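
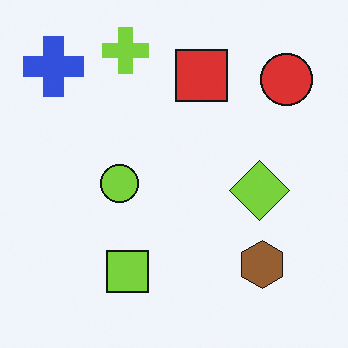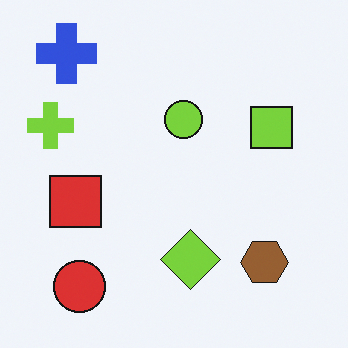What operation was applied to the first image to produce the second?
It was transposed (reflected across the top-left ↔ bottom-right diagonal).

Shapes have swapped their row and column positions — what was in the top-right is now in the bottom-left — a diagonal reflection.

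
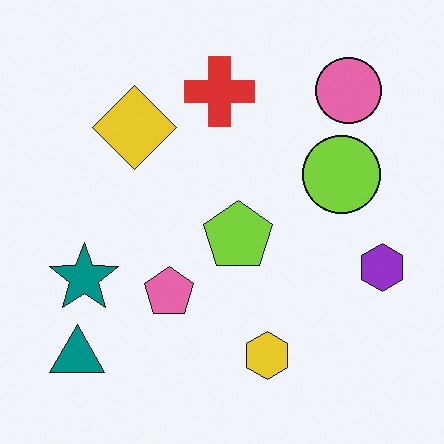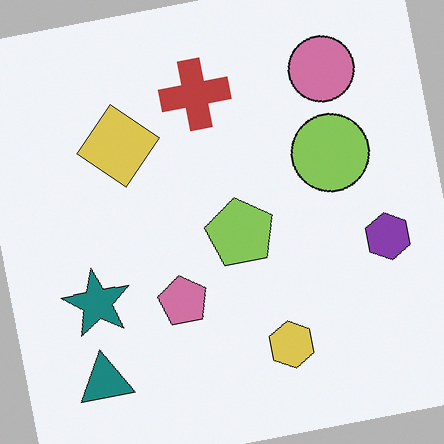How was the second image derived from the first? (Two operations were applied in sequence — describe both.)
The transformation is: rotated counter-clockwise by a small amount, then slightly desaturated.

Every shape is tilted by the same angle and the image corners show triangular fill wedges — a whole-image rotation by a non-right angle. All colors are more muted and greyish — a global saturation change.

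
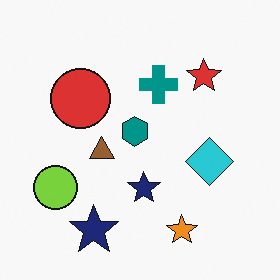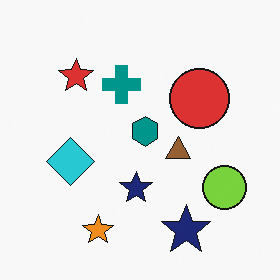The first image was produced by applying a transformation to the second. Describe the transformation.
This is the original image flipped horizontally (left ↔ right).

The lime circle is in the bottom-right of the second image and the bottom-left of the first — shapes on opposite sides of the vertical midline have swapped in a mirror flip.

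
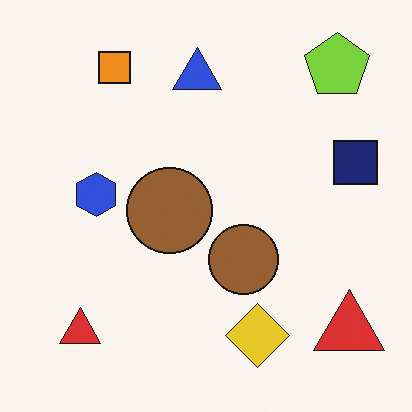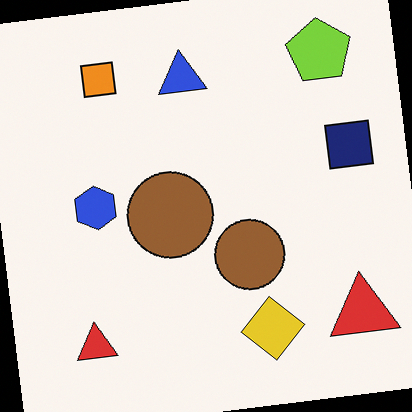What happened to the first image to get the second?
The image was rotated counter-clockwise by a small amount.

Every shape is tilted by the same angle and the image corners show triangular fill wedges — a whole-image rotation by a non-right angle.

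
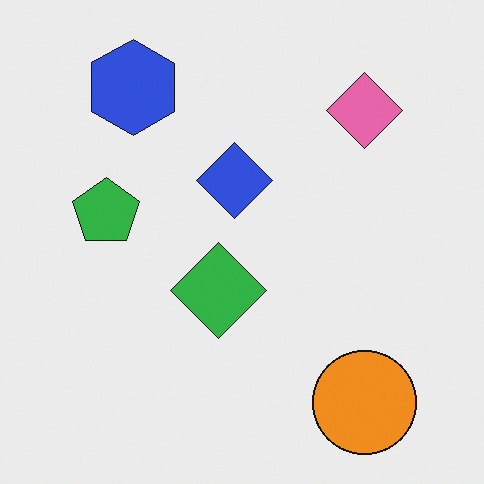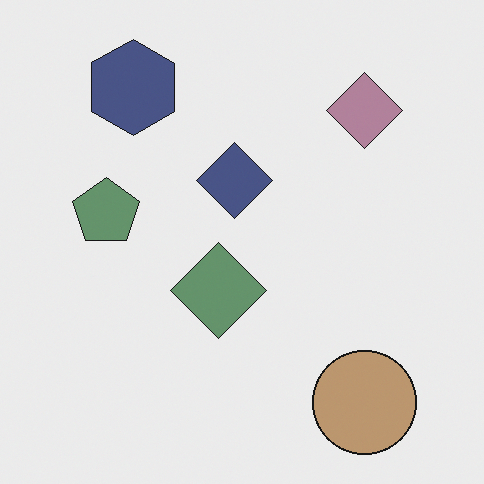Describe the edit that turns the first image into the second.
Heavily desaturated.

All colors are more muted and greyish — a global saturation change.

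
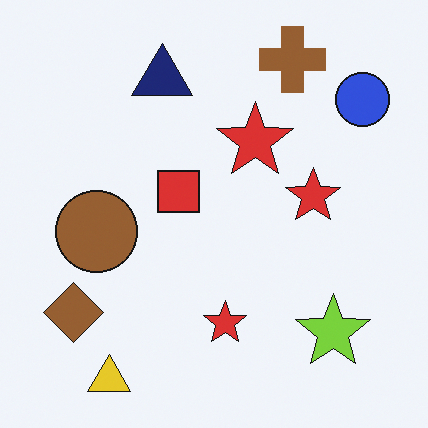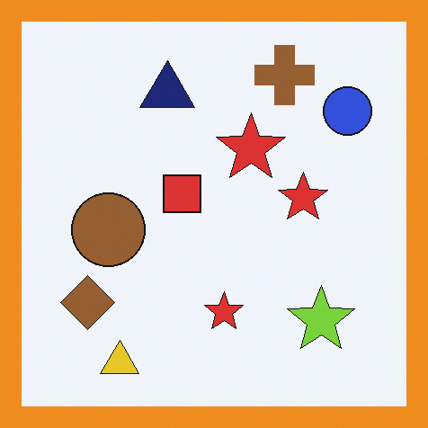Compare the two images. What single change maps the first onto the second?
The transformation is: framed with a orange border.

A solid orange frame runs around the edge of the second image, with the content slightly shrunk inside it.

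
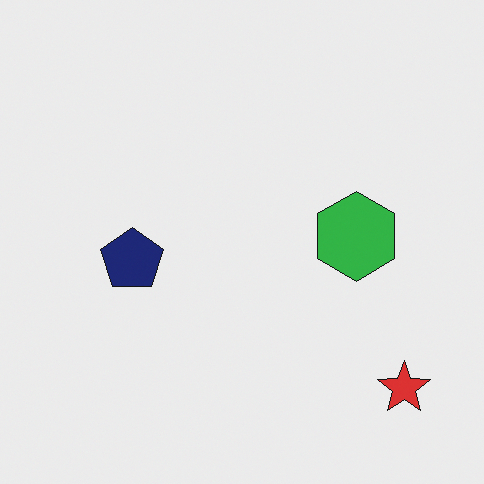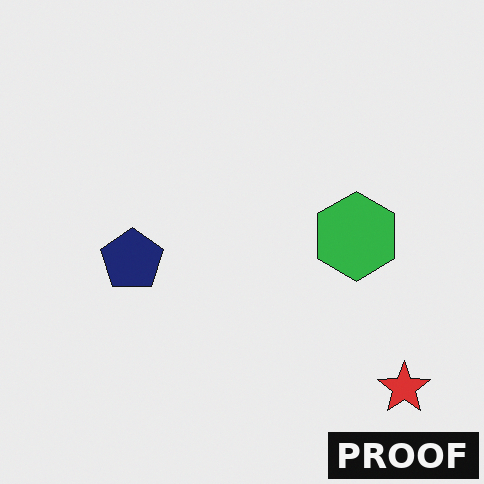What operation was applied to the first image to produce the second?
This is the original image watermarked with the text "PROOF" in the lower-right corner.

A dark label reading "PROOF" appears in the lower-right corner.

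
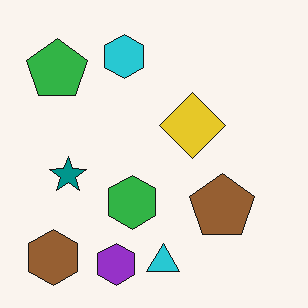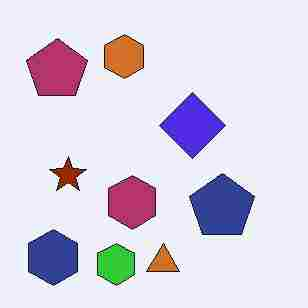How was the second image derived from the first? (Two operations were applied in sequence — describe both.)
It was hue-shifted by a large amount, then heavily JPEG-compressed with obvious blocking artifacts.

Every shape's color has rotated by the same amount around the hue wheel — a uniform hue shift. Blocky 8×8 compression artifacts appear around shape edges and the flat background shows ringing — characteristic JPEG degradation.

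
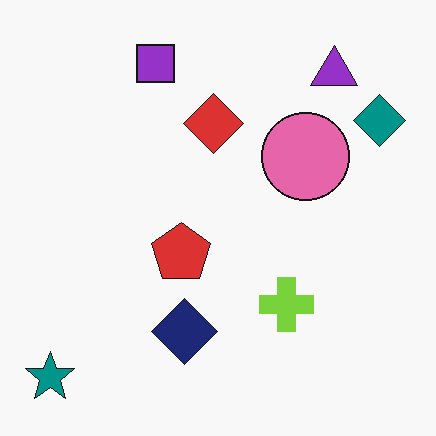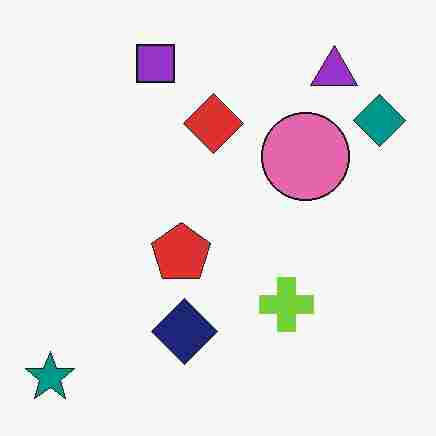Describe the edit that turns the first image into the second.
This is the original image heavily JPEG-compressed with obvious blocking artifacts.

Blocky 8×8 compression artifacts appear around shape edges and the flat background shows ringing — characteristic JPEG degradation.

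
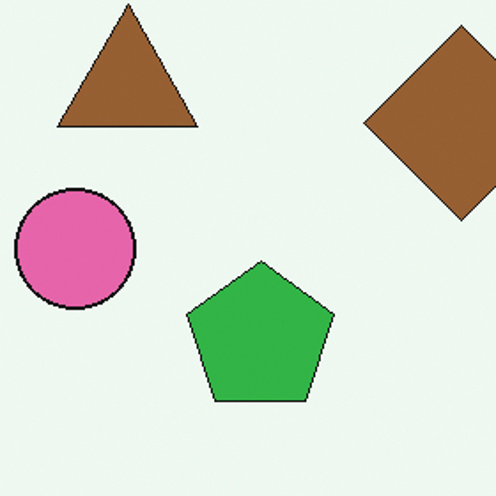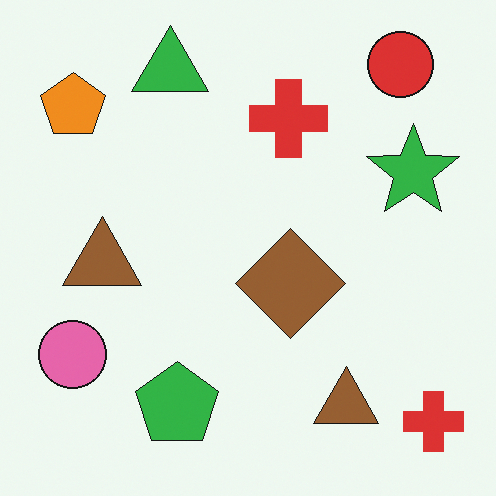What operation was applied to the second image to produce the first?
The transformation is: cropped to a noticeably smaller region and rescaled.

The visible shapes are larger and the field of view is narrower; shapes near the original edges may be partly or wholly outside the frame — a crop-and-rescale.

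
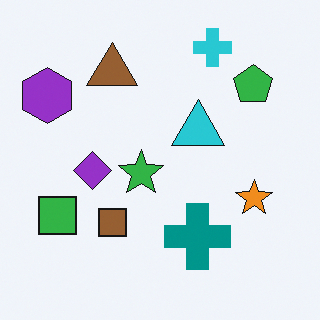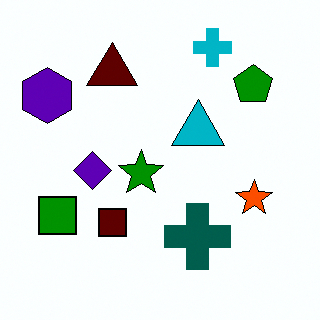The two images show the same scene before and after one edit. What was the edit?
The second image is the first given much higher contrast.

Tones are pushed away from mid-grey across the whole image — a global contrast change.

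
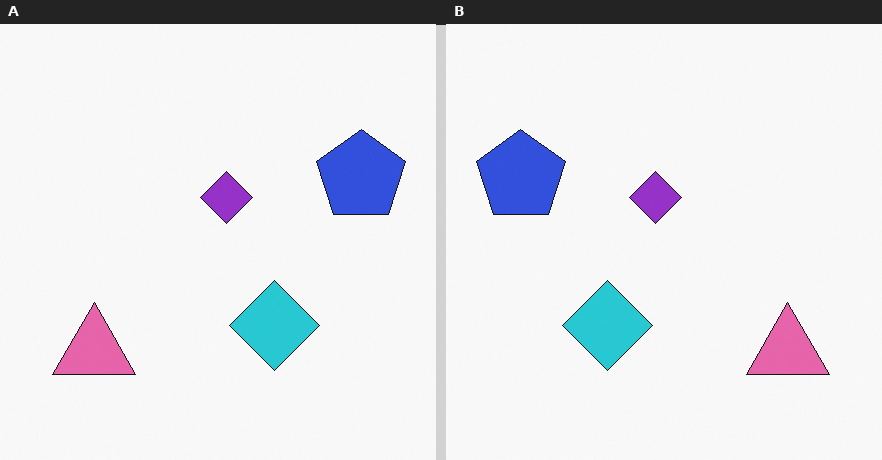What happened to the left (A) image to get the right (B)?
The transformation is: flipped horizontally (left ↔ right).

The blue pentagon is in the right of the left (A) image and the left of the right (B) — shapes on opposite sides of the vertical midline have swapped in a mirror flip.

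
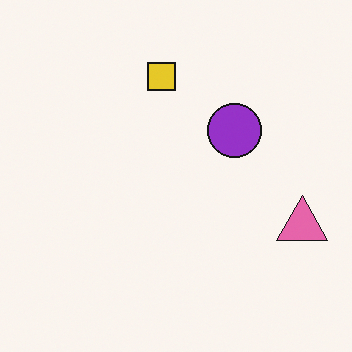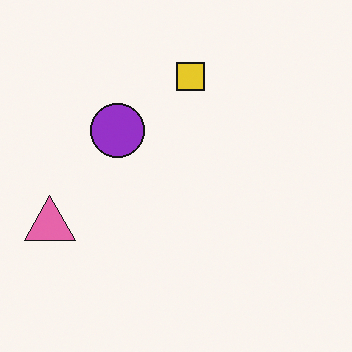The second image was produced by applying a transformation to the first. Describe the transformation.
The second image is the first flipped horizontally (left ↔ right).

The pink triangle is in the right of the first image and the left of the second — shapes on opposite sides of the vertical midline have swapped in a mirror flip.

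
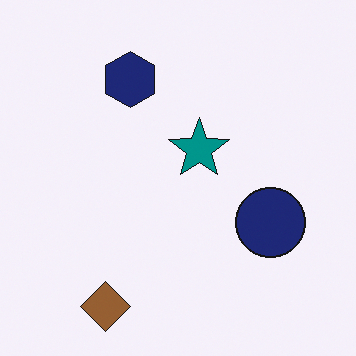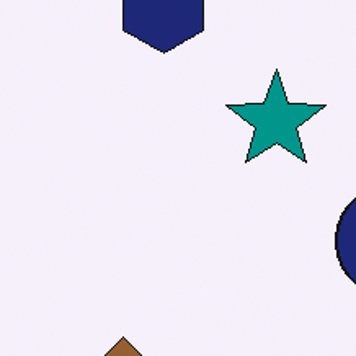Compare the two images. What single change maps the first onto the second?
The image was cropped to a noticeably smaller region and rescaled.

The visible shapes are larger and the field of view is narrower; shapes near the original edges may be partly or wholly outside the frame — a crop-and-rescale.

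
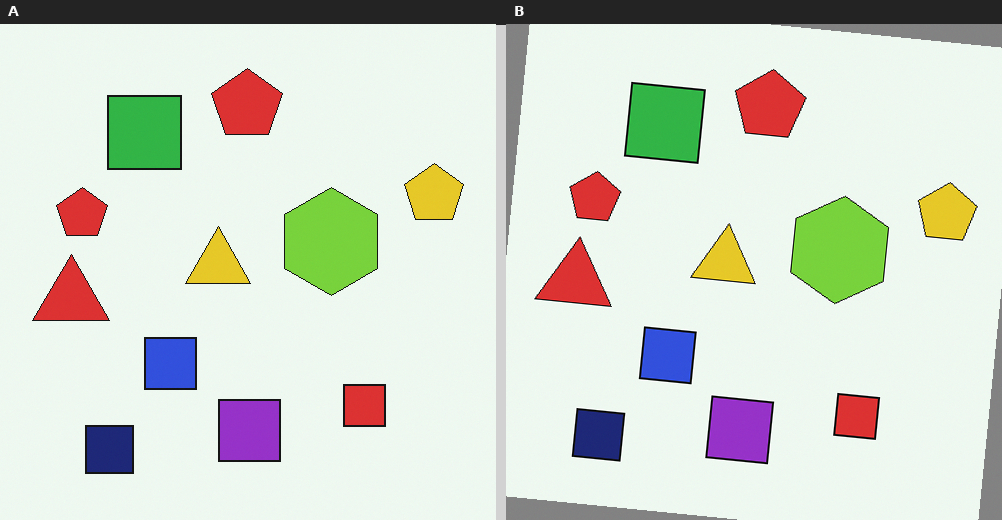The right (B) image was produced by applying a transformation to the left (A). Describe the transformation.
The right (B) image is the left (A) rotated clockwise by a slight angle.

Every shape is tilted by the same angle and the image corners show triangular fill wedges — a whole-image rotation by a non-right angle.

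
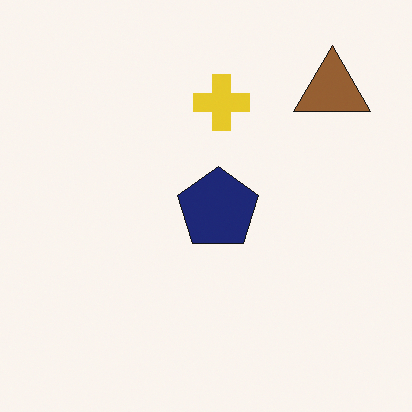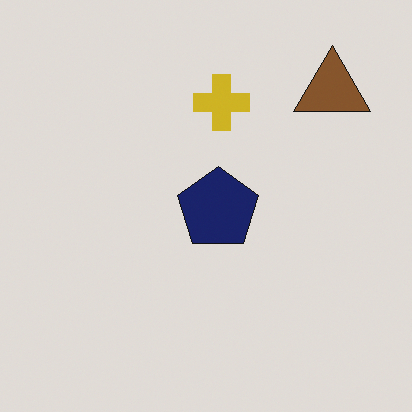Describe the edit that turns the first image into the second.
It was slightly darkened.

Every pixel — background and shapes alike — is uniformly darkened.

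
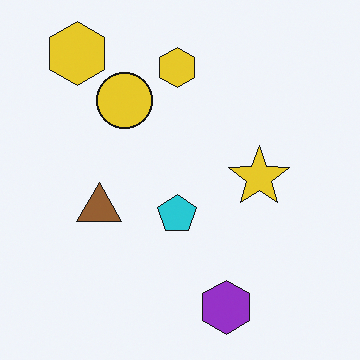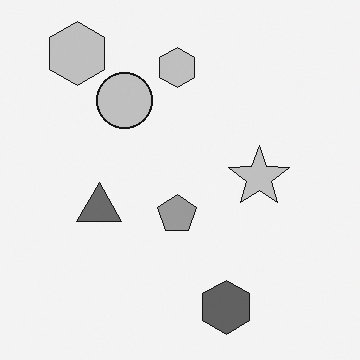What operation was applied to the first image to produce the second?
The image was converted to grayscale.

All color is removed — every shape is now a shade of grey.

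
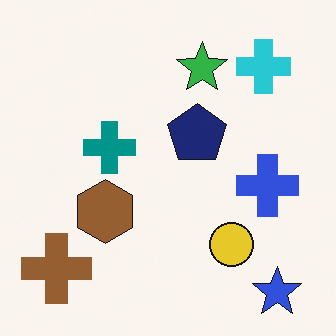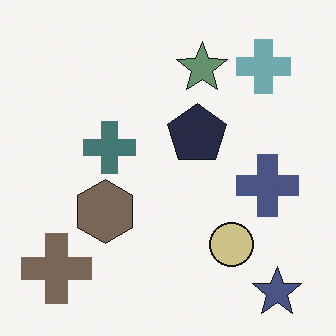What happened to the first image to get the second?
It was made much more muted (saturation change).

All colors are more muted and greyish — a global saturation change.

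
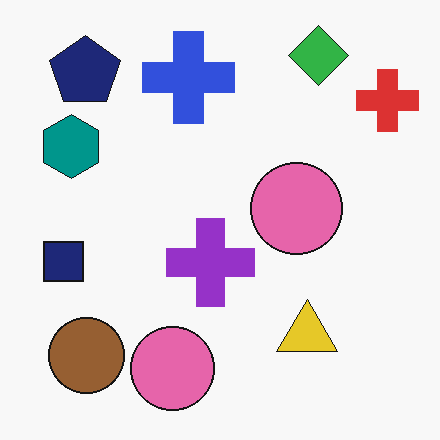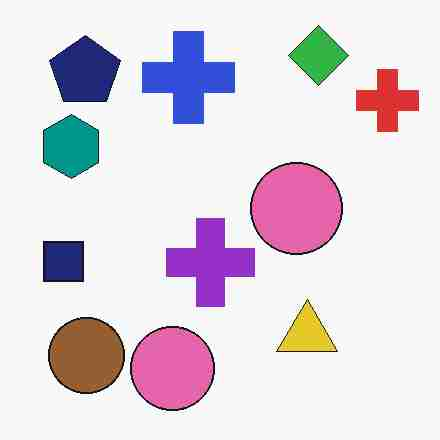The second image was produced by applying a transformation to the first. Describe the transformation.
Degraded with heavy JPEG compression.

Blocky 8×8 compression artifacts appear around shape edges and the flat background shows ringing — characteristic JPEG degradation.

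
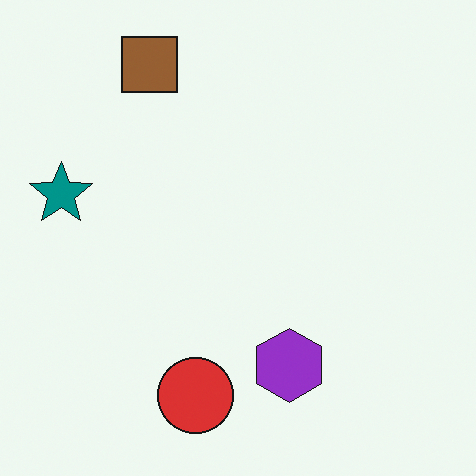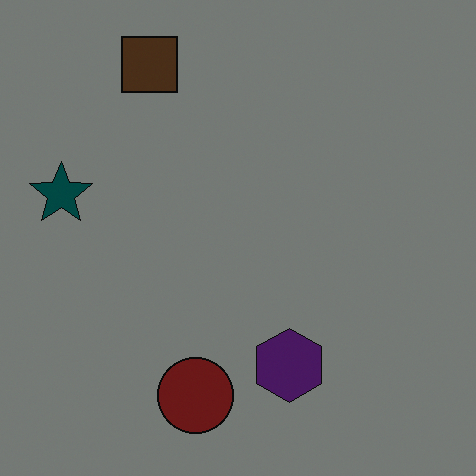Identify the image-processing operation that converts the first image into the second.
The transformation is: substantially darkened.

Every pixel — background and shapes alike — is uniformly darkened.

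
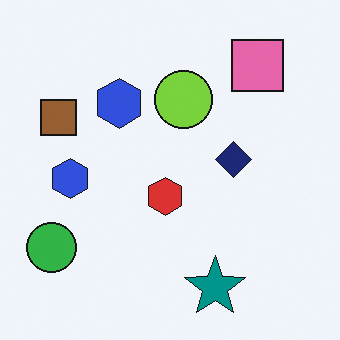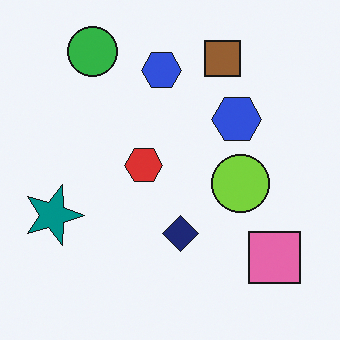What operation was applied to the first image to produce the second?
The image was rotated 90° clockwise.

The green circle sits in the bottom-left of the first image and the top-left of the second — consistent with a whole-image 90° clockwise rotation.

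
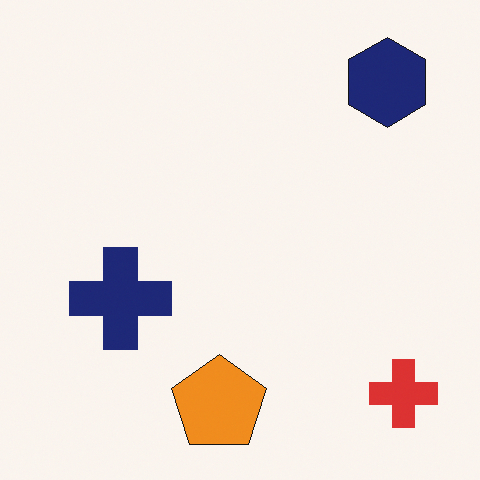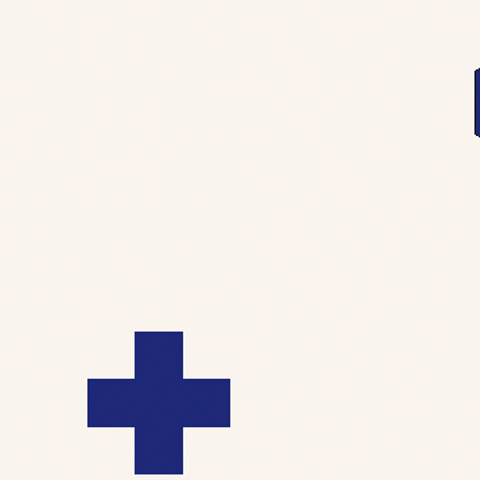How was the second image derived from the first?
It was cropped to a modestly smaller region and rescaled.

The visible shapes are larger and the field of view is narrower; shapes near the original edges may be partly or wholly outside the frame — a crop-and-rescale.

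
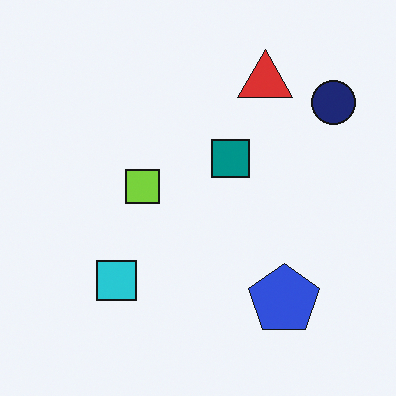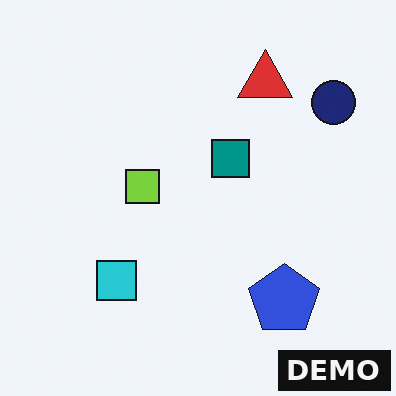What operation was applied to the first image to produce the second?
The transformation is: watermarked with the text "DEMO" in the lower-right corner.

A dark label reading "DEMO" appears in the lower-right corner.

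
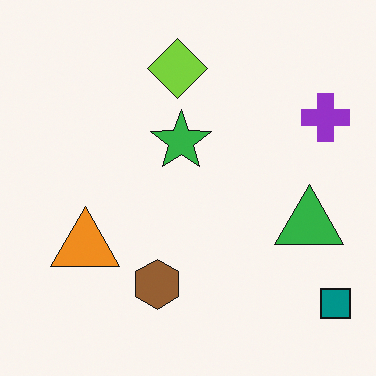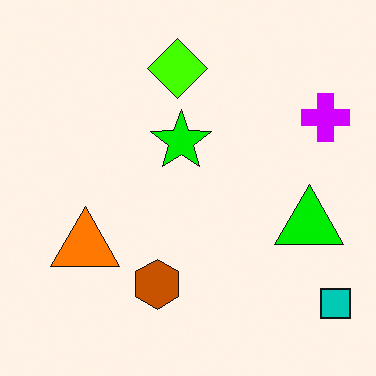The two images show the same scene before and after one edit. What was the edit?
The transformation is: made much more vivid (saturation change).

All colors are more vivid — a global saturation change.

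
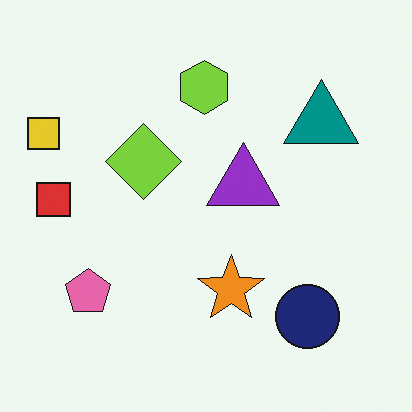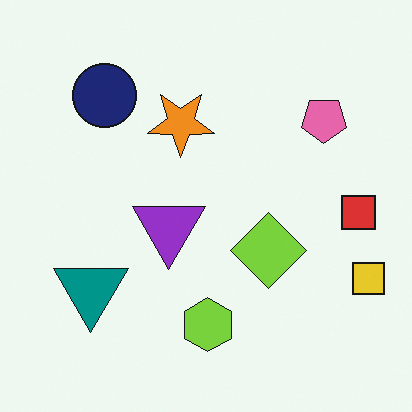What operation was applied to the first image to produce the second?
The second image is the first rotated 180°.

The yellow square sits in the top-left of the first image and the bottom-right of the second — consistent with a whole-image 180° rotation.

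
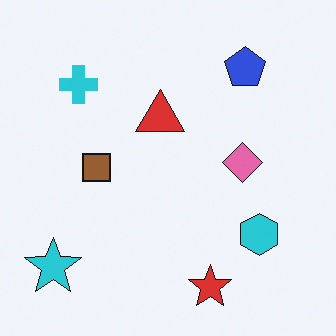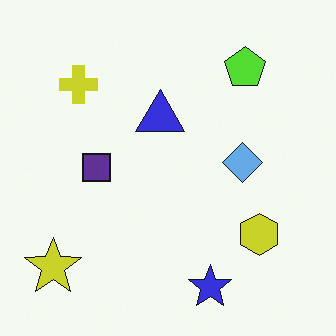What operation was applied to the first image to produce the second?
This is the original image hue-shifted through roughly half the color wheel.

Every shape's color has rotated by the same amount around the hue wheel — a uniform hue shift.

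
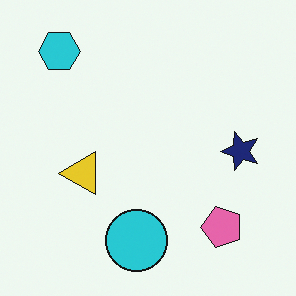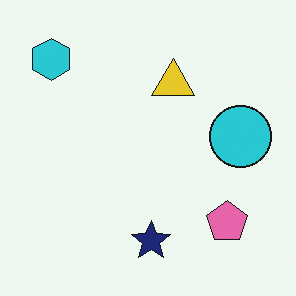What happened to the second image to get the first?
It was transposed (reflected across the top-left ↔ bottom-right diagonal).

Shapes have swapped their row and column positions — what was in the top-right is now in the bottom-left — a diagonal reflection.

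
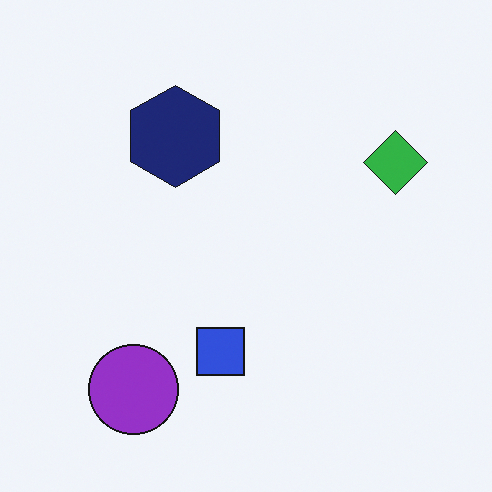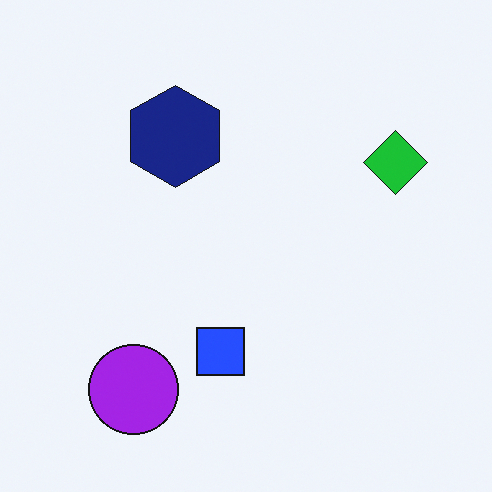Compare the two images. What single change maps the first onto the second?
The image was slightly oversaturated.

All colors are more vivid — a global saturation change.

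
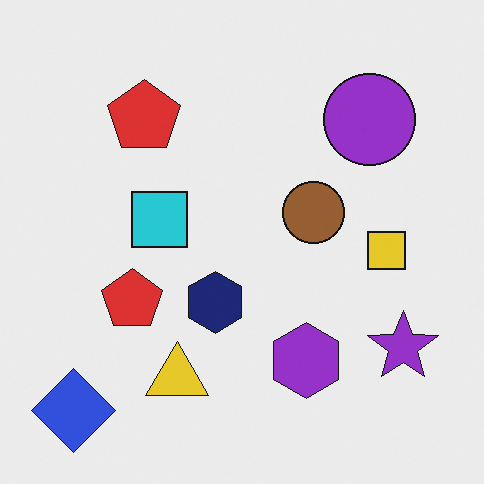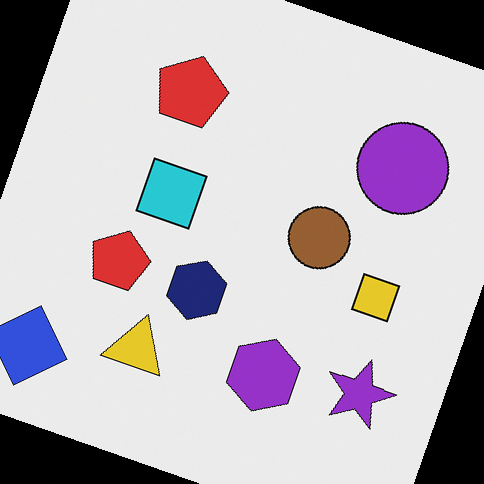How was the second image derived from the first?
The image was rotated clockwise by a clearly visible amount.

Every shape is tilted by the same angle and the image corners show triangular fill wedges — a whole-image rotation by a non-right angle.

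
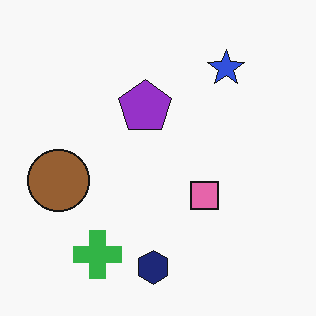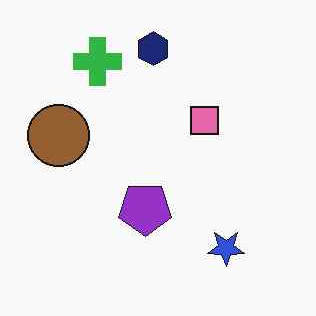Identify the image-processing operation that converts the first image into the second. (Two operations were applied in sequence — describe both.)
This is the original image JPEG-compressed with visible artifacts, then flipped vertically (top ↔ bottom).

Blocky 8×8 compression artifacts appear around shape edges and the flat background shows ringing — characteristic JPEG degradation. The navy hexagon is in the bottom of the first image and the top of the second — shapes on opposite sides of the horizontal midline have swapped in a mirror flip.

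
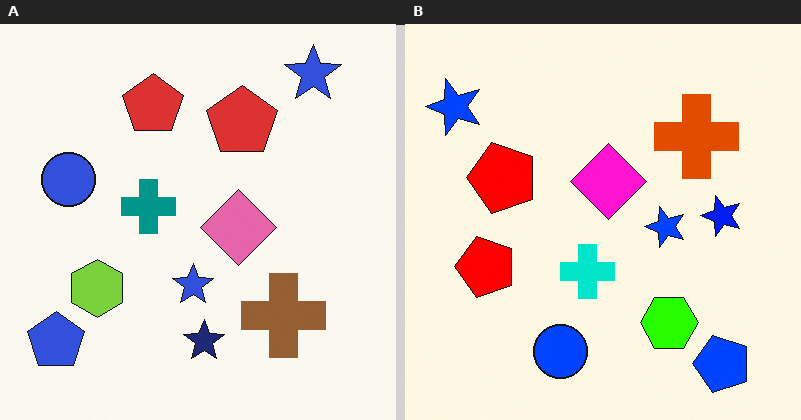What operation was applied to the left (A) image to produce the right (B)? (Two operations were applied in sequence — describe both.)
The transformation is: rotated 90° counter-clockwise, then heavily oversaturated.

The blue pentagon sits in the bottom-left of the left (A) image and the bottom-right of the right (B) — consistent with a whole-image 90° counter-clockwise rotation. All colors are more vivid — a global saturation change.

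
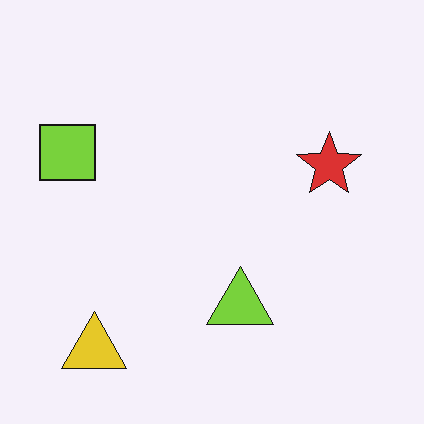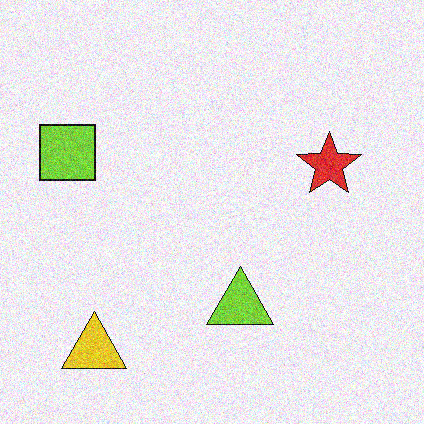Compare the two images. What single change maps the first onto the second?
The image was degraded with visible gaussian noise.

Random speckle covers the whole image, including the flat background.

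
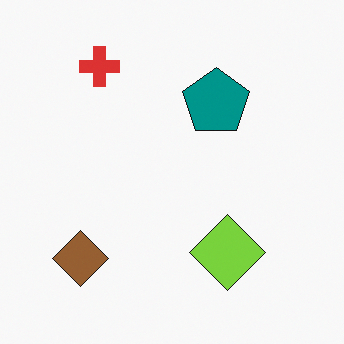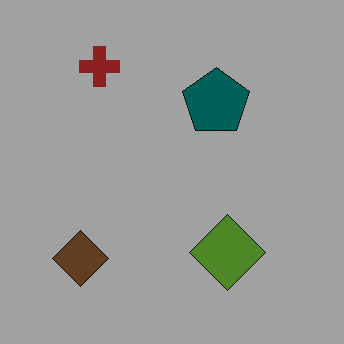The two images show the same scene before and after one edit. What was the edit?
The image was substantially darkened.

Every pixel — background and shapes alike — is uniformly darkened.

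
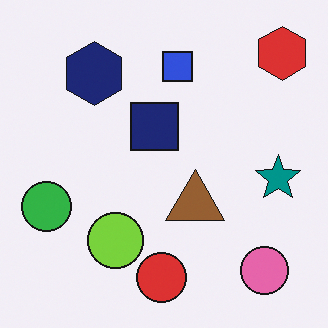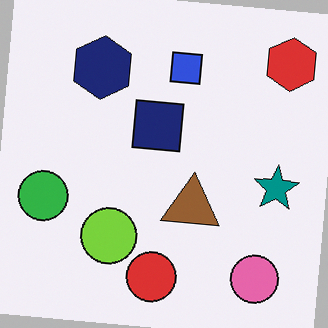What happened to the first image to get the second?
The second image is the first rotated clockwise by a small amount.

Every shape is tilted by the same angle and the image corners show triangular fill wedges — a whole-image rotation by a non-right angle.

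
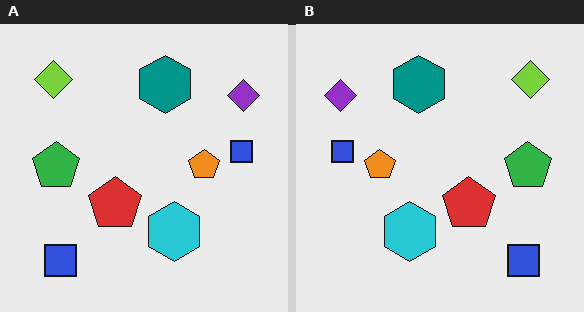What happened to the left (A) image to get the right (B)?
The transformation is: flipped horizontally (left ↔ right).

The purple diamond is in the top-right of the left (A) image and the top-left of the right (B) — shapes on opposite sides of the vertical midline have swapped in a mirror flip.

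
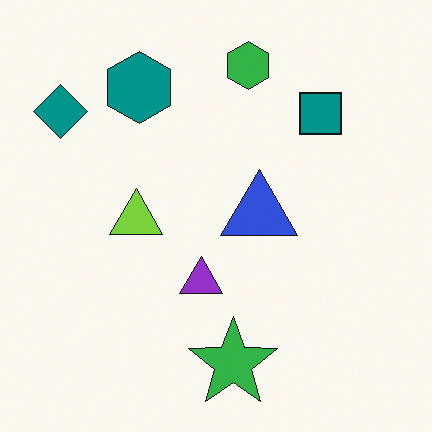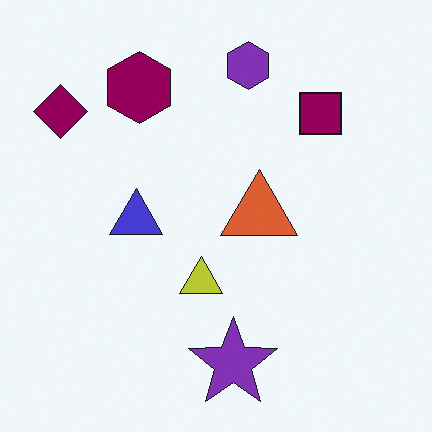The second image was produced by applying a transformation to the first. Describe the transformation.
It was hue-shifted through roughly a third of the color wheel.

Every shape's color has rotated by the same amount around the hue wheel — a uniform hue shift.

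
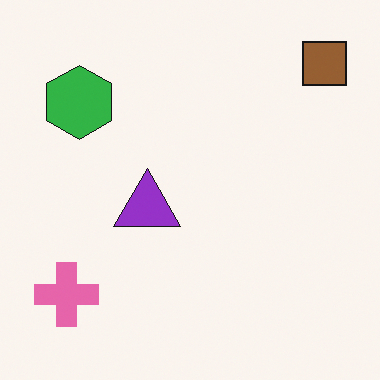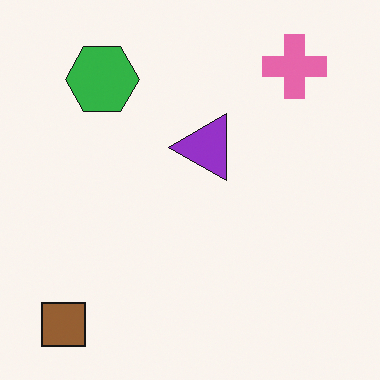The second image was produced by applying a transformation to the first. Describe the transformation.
Transposed (reflected across the top-left ↔ bottom-right diagonal).

Shapes have swapped their row and column positions — what was in the top-right is now in the bottom-left — a diagonal reflection.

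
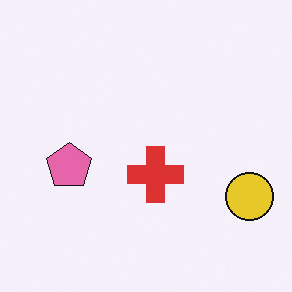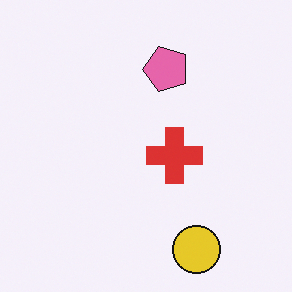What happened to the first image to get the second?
This is the original image transposed (reflected across the top-left ↔ bottom-right diagonal).

Shapes have swapped their row and column positions — what was in the top-right is now in the bottom-left — a diagonal reflection.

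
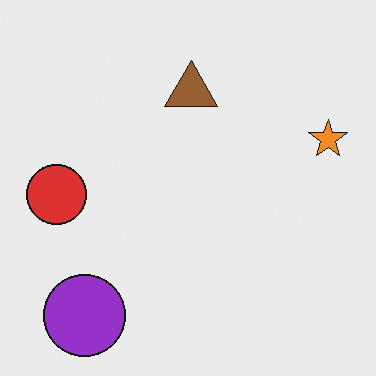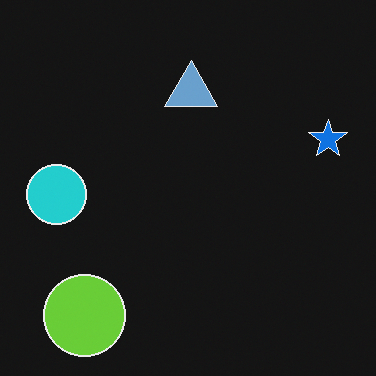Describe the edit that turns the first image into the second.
The transformation is: color-inverted (negative).

The light background has become dark and every shape's color is its complement — a photographic negative.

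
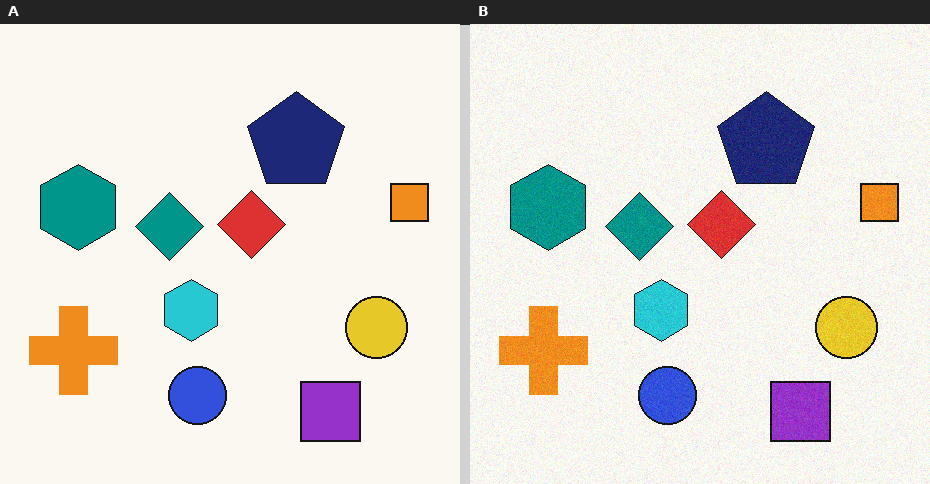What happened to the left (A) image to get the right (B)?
The transformation is: degraded with light additive noise.

Random speckle covers the whole image, including the flat background.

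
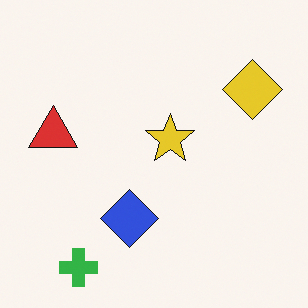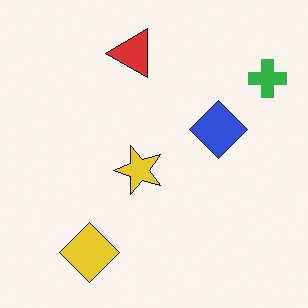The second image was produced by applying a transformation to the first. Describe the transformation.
The second image is the first transposed (reflected across the top-left ↔ bottom-right diagonal).

Shapes have swapped their row and column positions — what was in the top-right is now in the bottom-left — a diagonal reflection.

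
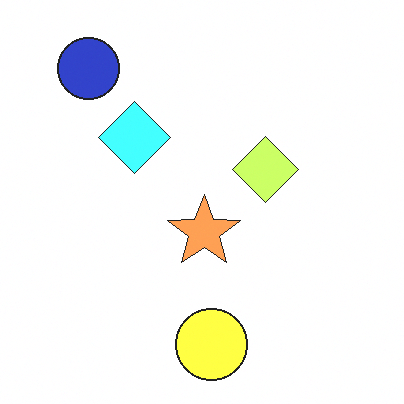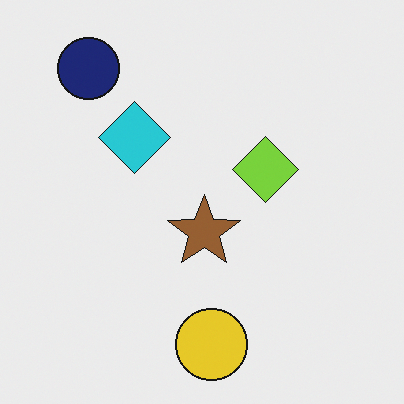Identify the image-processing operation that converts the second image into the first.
The first image is the second brightened a lot.

Every pixel — background and shapes alike — is uniformly brightened.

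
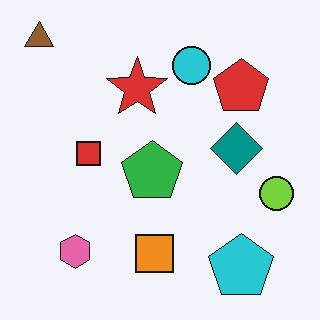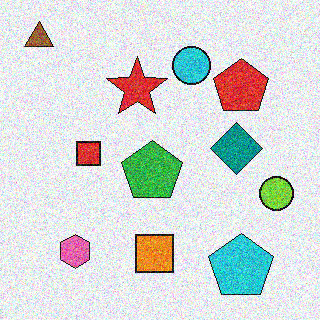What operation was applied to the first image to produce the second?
This is the original image degraded with heavy additive noise.

Random speckle covers the whole image, including the flat background.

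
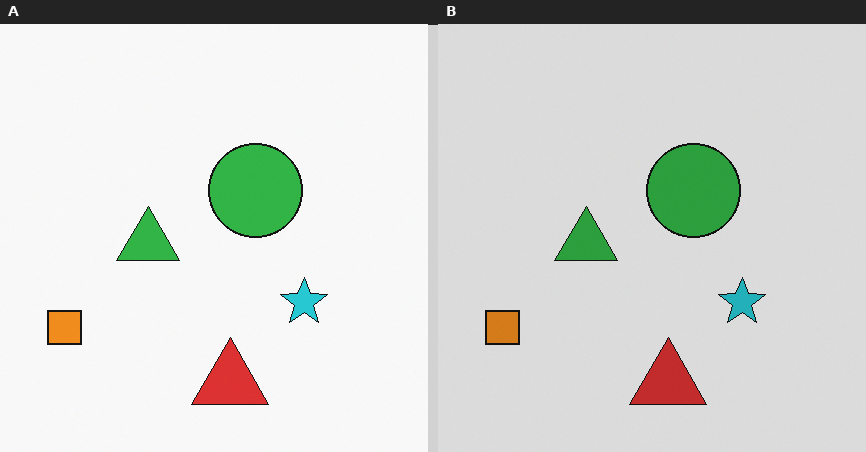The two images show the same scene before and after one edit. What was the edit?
Darkened a little.

Every pixel — background and shapes alike — is uniformly darkened.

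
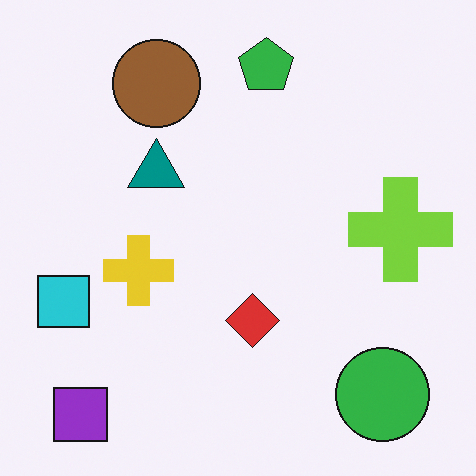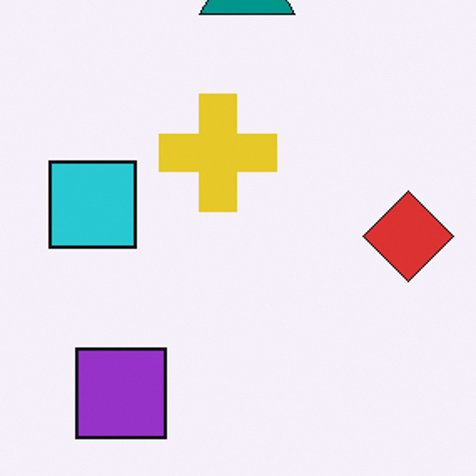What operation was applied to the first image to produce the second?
This is the original image cropped tightly and scaled back up.

The visible shapes are larger and the field of view is narrower; shapes near the original edges may be partly or wholly outside the frame — a crop-and-rescale.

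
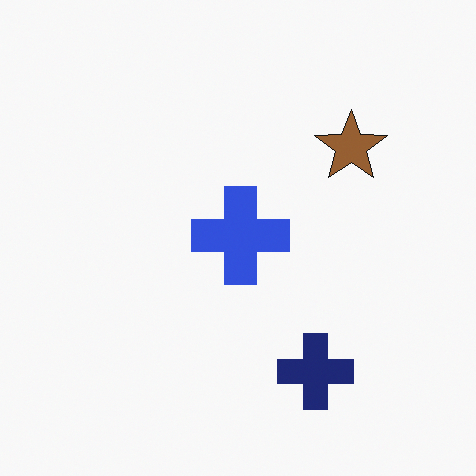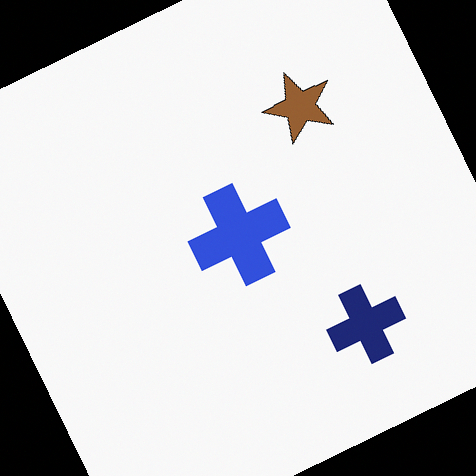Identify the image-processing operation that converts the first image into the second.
It was rotated counter-clockwise by a clearly visible amount.

Every shape is tilted by the same angle and the image corners show triangular fill wedges — a whole-image rotation by a non-right angle.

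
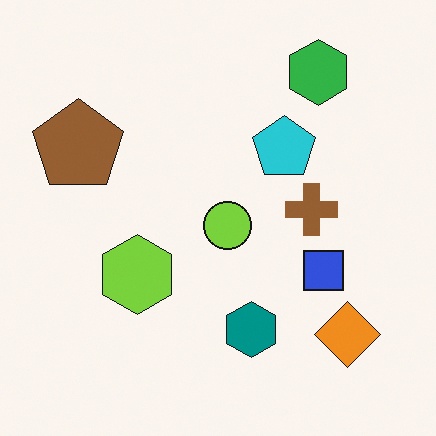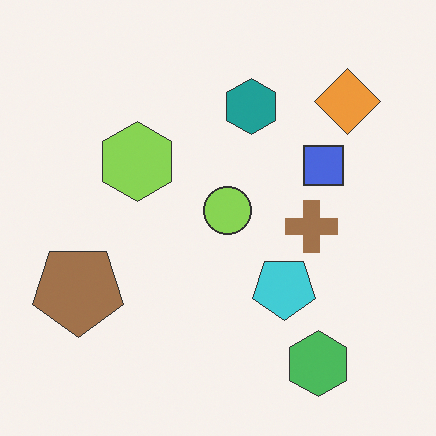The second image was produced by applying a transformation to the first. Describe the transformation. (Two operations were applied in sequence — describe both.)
Given slightly reduced contrast, then flipped vertically (top ↔ bottom).

Tones are pushed toward mid-grey across the whole image — a global contrast change. The green hexagon is in the top-right of the first image and the bottom-right of the second — shapes on opposite sides of the horizontal midline have swapped in a mirror flip.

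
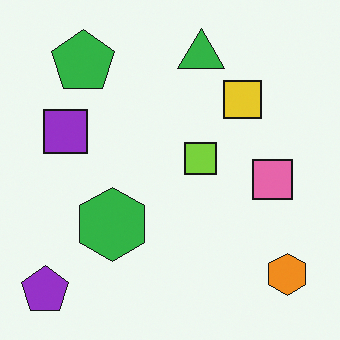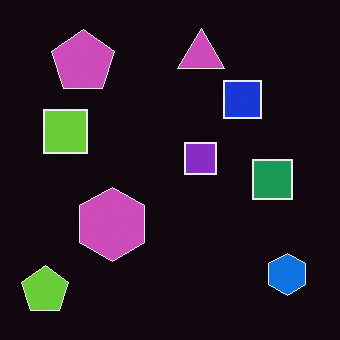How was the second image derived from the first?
The transformation is: color-inverted (negative).

The light background has become dark and every shape's color is its complement — a photographic negative.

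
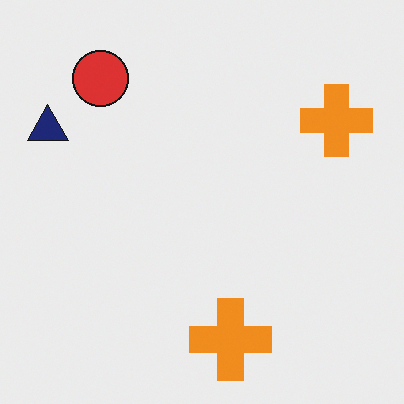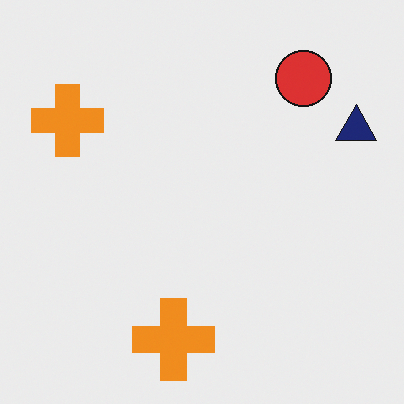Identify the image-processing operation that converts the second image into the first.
This is the original image flipped horizontally (left ↔ right).

The navy triangle is in the top-right of the second image and the top-left of the first — shapes on opposite sides of the vertical midline have swapped in a mirror flip.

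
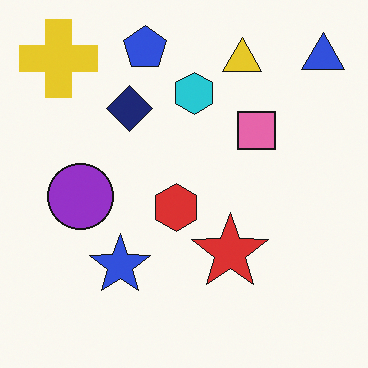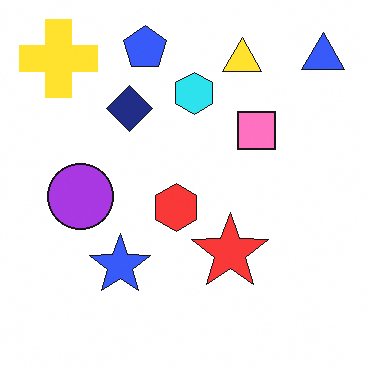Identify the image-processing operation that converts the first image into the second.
The image was brightened a little.

Every pixel — background and shapes alike — is uniformly brightened.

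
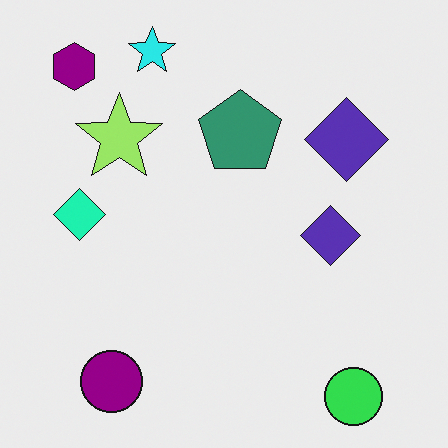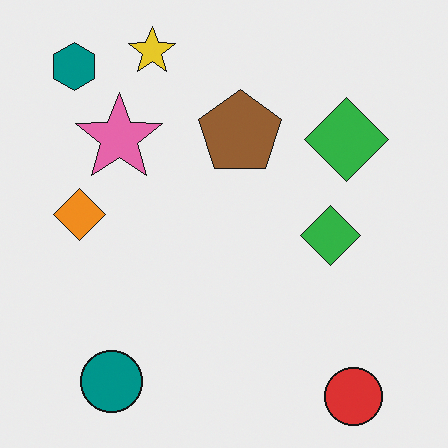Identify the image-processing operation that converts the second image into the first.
It was hue-shifted noticeably.

Every shape's color has rotated by the same amount around the hue wheel — a uniform hue shift.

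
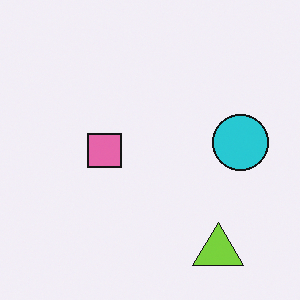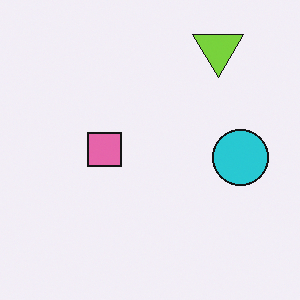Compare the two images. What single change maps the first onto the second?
Flipped vertically (top ↔ bottom).

The lime triangle is in the bottom-right of the first image and the top-right of the second — shapes on opposite sides of the horizontal midline have swapped in a mirror flip.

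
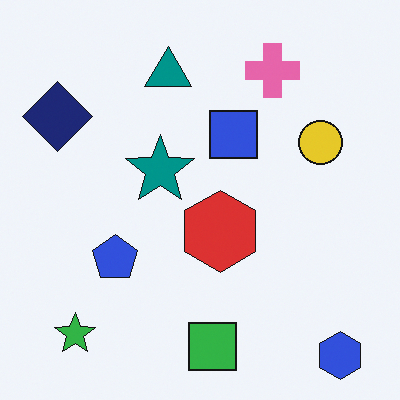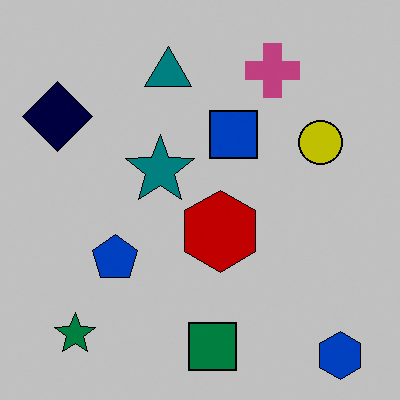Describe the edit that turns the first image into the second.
The transformation is: aggressively posterized.

Each flat color has snapped to a coarser quantized level — most visibly, the near-white background has dropped to a flat grey.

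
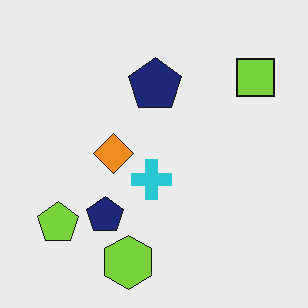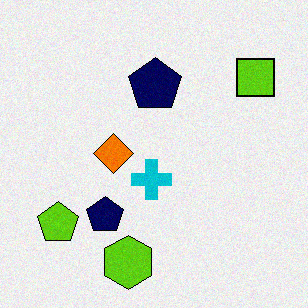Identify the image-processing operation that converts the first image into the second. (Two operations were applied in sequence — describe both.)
The image was given slightly increased contrast, then degraded with subtle gaussian noise.

Tones are pushed away from mid-grey across the whole image — a global contrast change. Random speckle covers the whole image, including the flat background.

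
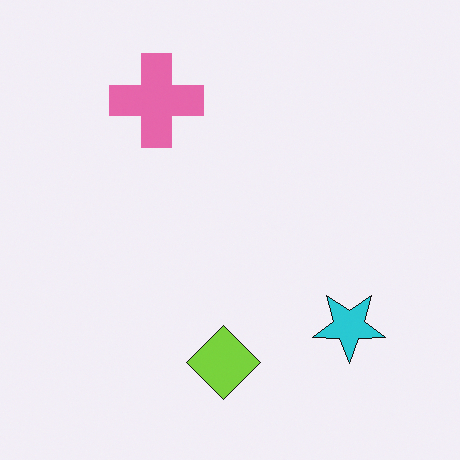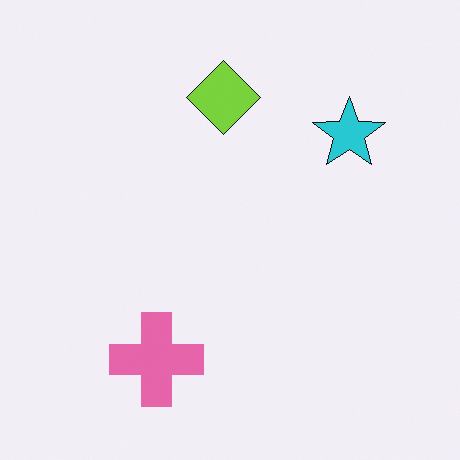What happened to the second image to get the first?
It was flipped vertically (top ↔ bottom).

The lime diamond is in the top of the second image and the bottom of the first — shapes on opposite sides of the horizontal midline have swapped in a mirror flip.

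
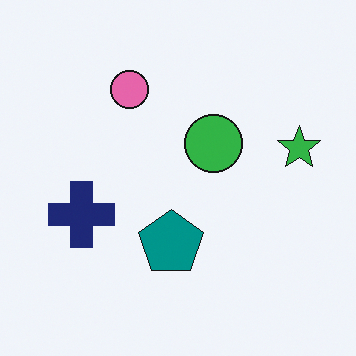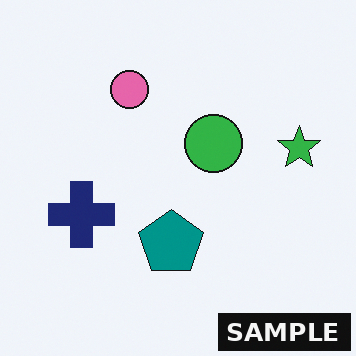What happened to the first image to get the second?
This is the original image watermarked with the text "SAMPLE" in the lower-right corner.

A dark label reading "SAMPLE" appears in the lower-right corner.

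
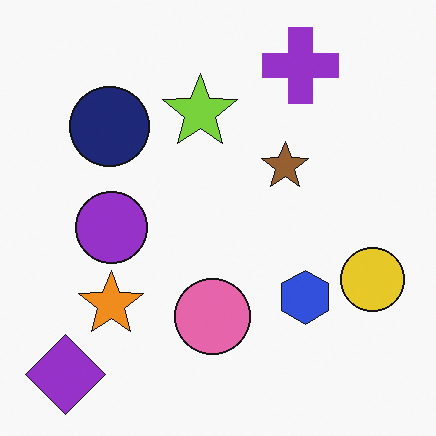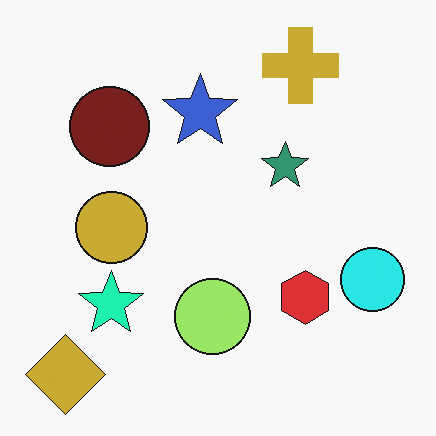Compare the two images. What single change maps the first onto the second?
It was hue-shifted noticeably.

Every shape's color has rotated by the same amount around the hue wheel — a uniform hue shift.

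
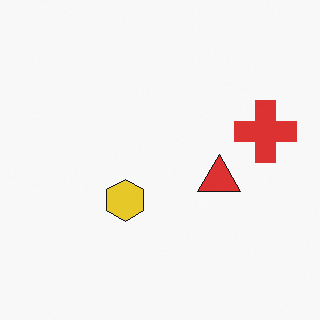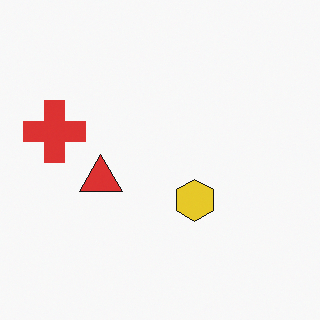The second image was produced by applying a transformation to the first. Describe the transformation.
This is the original image flipped horizontally (left ↔ right).

The red cross is in the right of the first image and the left of the second — shapes on opposite sides of the vertical midline have swapped in a mirror flip.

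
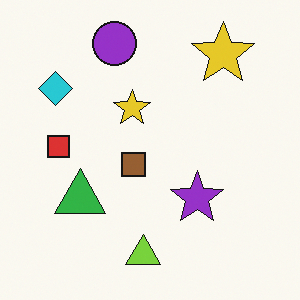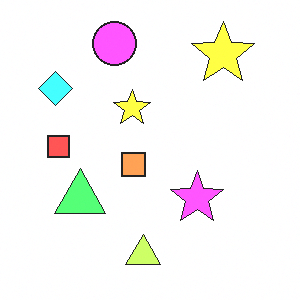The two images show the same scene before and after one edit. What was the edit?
The second image is the first substantially brightened.

Every pixel — background and shapes alike — is uniformly brightened.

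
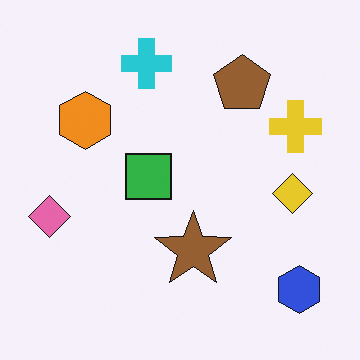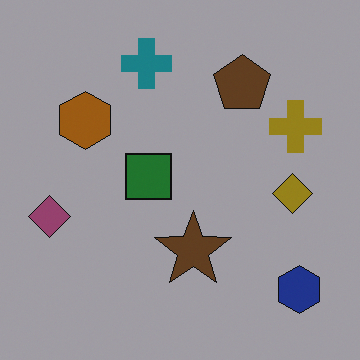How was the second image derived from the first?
This is the original image darkened a lot.

Every pixel — background and shapes alike — is uniformly darkened.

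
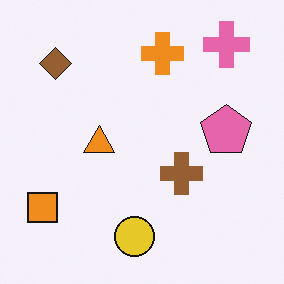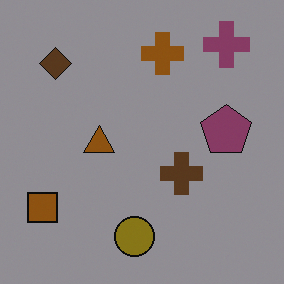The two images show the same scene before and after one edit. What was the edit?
The second image is the first substantially darkened.

Every pixel — background and shapes alike — is uniformly darkened.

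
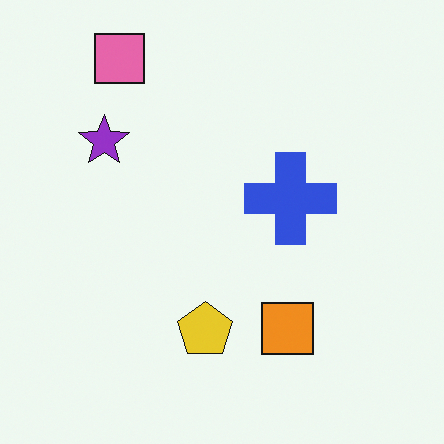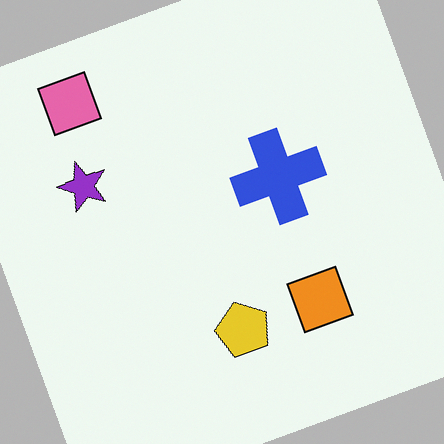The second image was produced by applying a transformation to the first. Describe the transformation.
The second image is the first rotated counter-clockwise by a clearly visible amount.

Every shape is tilted by the same angle and the image corners show triangular fill wedges — a whole-image rotation by a non-right angle.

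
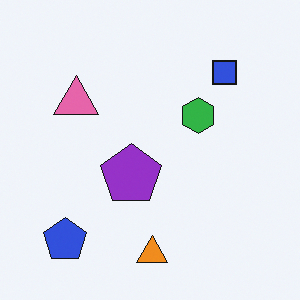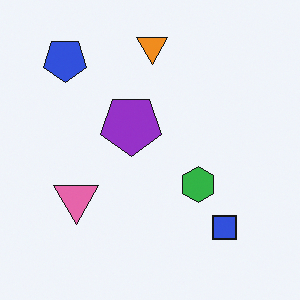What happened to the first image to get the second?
This is the original image flipped vertically (top ↔ bottom).

The orange triangle is in the bottom of the first image and the top of the second — shapes on opposite sides of the horizontal midline have swapped in a mirror flip.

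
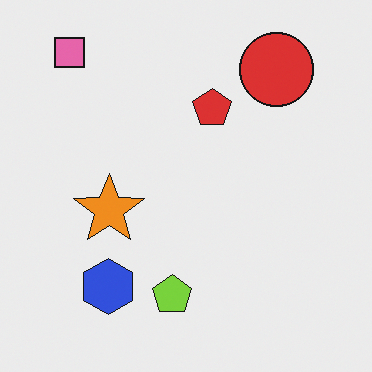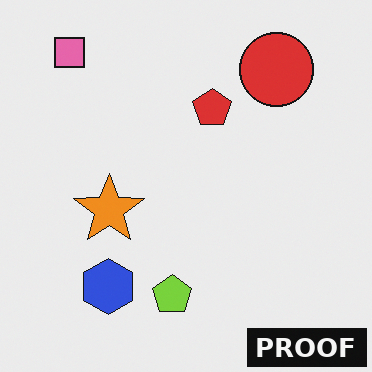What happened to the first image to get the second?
The image was watermarked with the text "PROOF" in the lower-right corner.

A dark label reading "PROOF" appears in the lower-right corner.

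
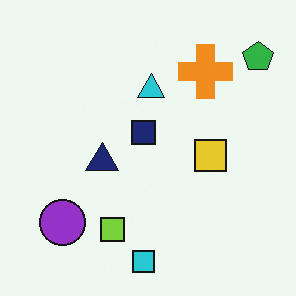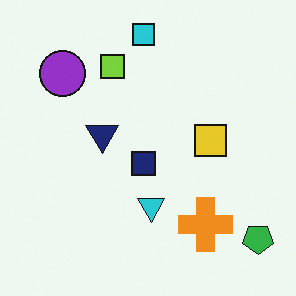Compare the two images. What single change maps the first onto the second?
The image was flipped vertically (top ↔ bottom).

The cyan square is in the bottom of the first image and the top of the second — shapes on opposite sides of the horizontal midline have swapped in a mirror flip.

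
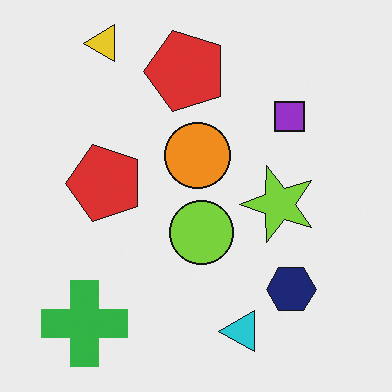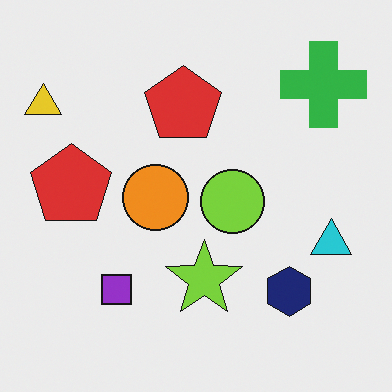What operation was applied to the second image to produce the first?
This is the original image transposed (reflected across the top-left ↔ bottom-right diagonal).

Shapes have swapped their row and column positions — what was in the top-right is now in the bottom-left — a diagonal reflection.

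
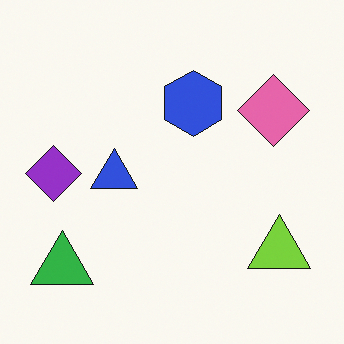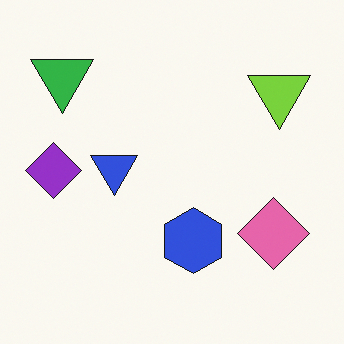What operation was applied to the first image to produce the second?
The transformation is: flipped vertically (top ↔ bottom).

The green triangle is in the bottom-left of the first image and the top-left of the second — shapes on opposite sides of the horizontal midline have swapped in a mirror flip.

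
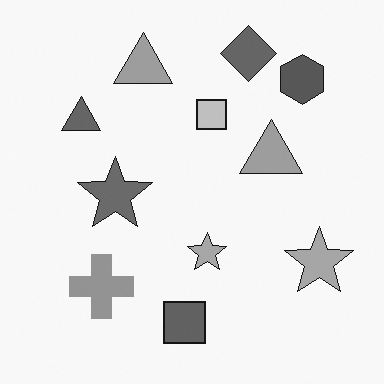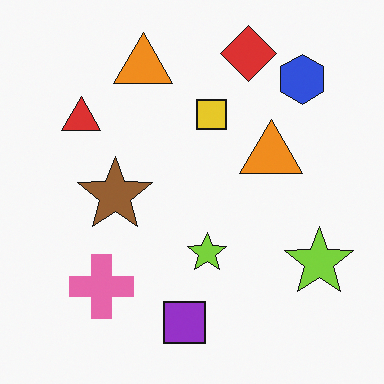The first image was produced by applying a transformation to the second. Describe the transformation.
This is the original image converted to grayscale.

All color is removed — every shape is now a shade of grey.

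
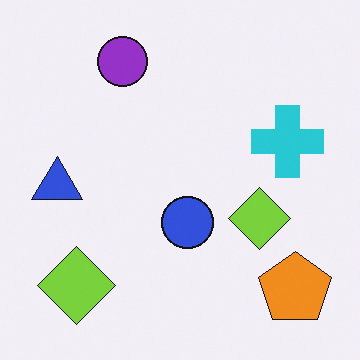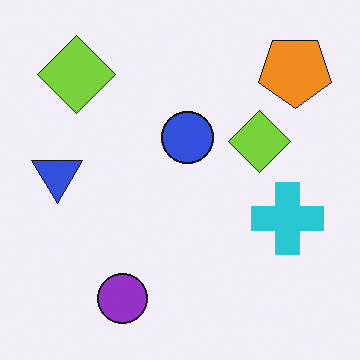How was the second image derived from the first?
The second image is the first flipped vertically (top ↔ bottom).

The purple circle is in the top of the first image and the bottom of the second — shapes on opposite sides of the horizontal midline have swapped in a mirror flip.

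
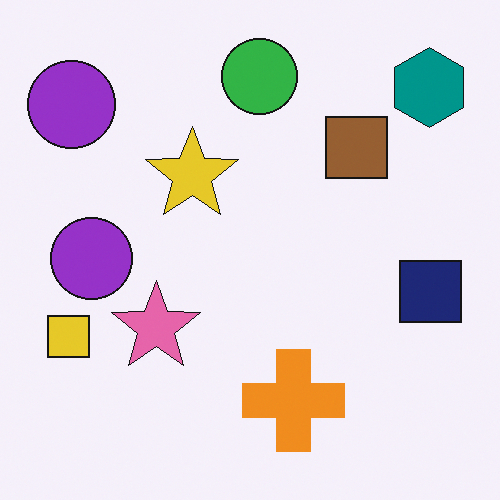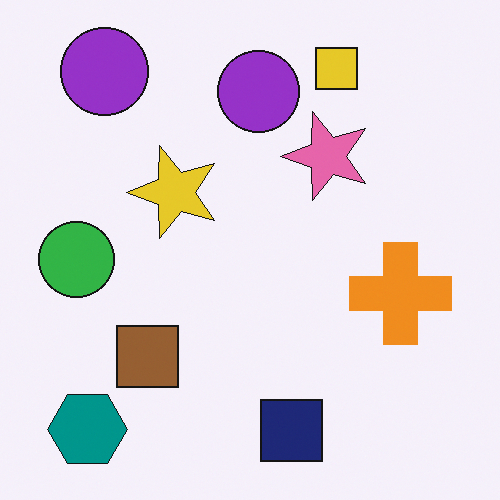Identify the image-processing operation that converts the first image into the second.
The transformation is: transposed (reflected across the top-left ↔ bottom-right diagonal).

Shapes have swapped their row and column positions — what was in the top-right is now in the bottom-left — a diagonal reflection.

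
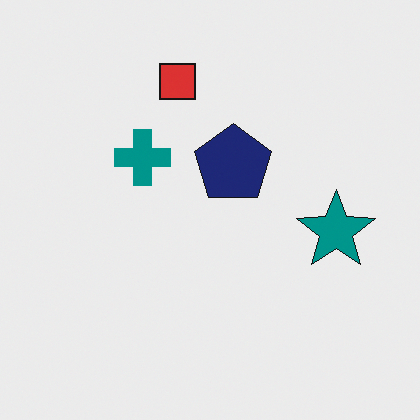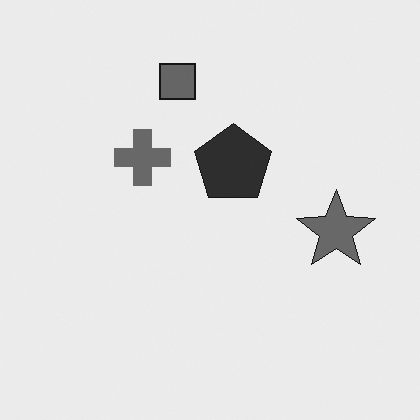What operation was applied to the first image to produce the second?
The transformation is: converted to grayscale.

All color is removed — every shape is now a shade of grey.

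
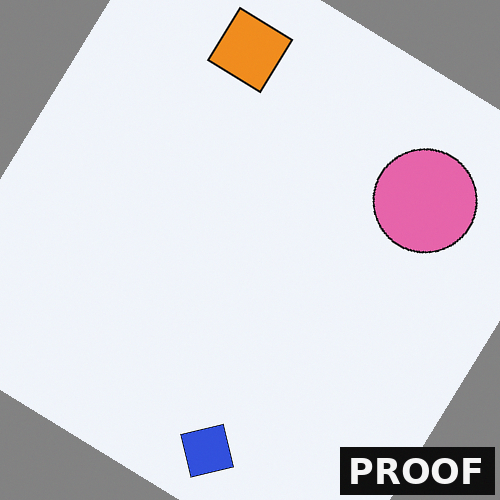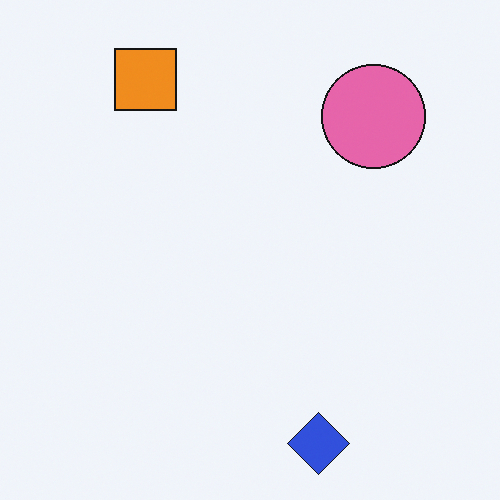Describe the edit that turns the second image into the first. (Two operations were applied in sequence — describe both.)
Rotated clockwise by a large amount — several tens of degrees, then watermarked with the text "PROOF" in the lower-right corner.

Every shape is tilted by the same angle and the image corners show triangular fill wedges — a whole-image rotation by a non-right angle. A dark label reading "PROOF" appears in the lower-right corner.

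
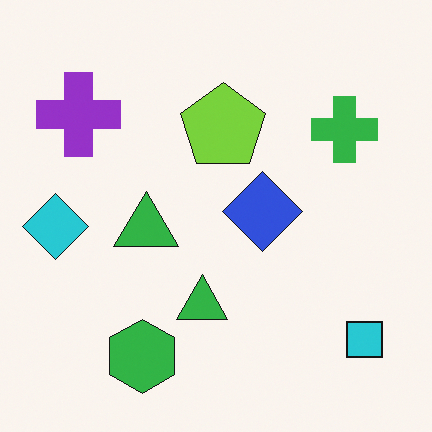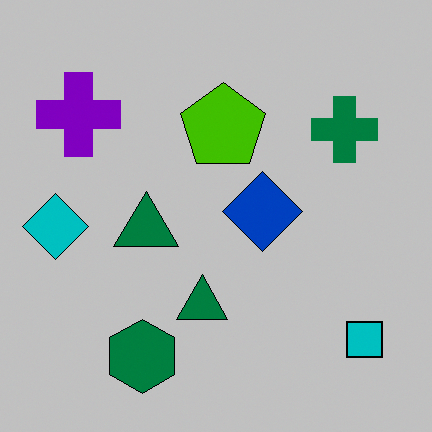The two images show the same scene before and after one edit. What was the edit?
The second image is the first aggressively posterized.

Each flat color has snapped to a coarser quantized level — most visibly, the near-white background has dropped to a flat grey.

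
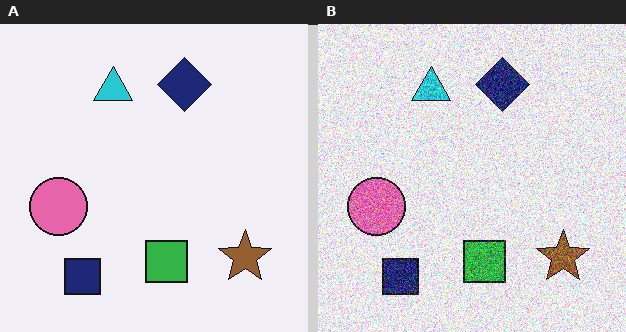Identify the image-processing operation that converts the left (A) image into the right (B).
The right (B) image is the left (A) degraded with strong gaussian noise.

Random speckle covers the whole image, including the flat background.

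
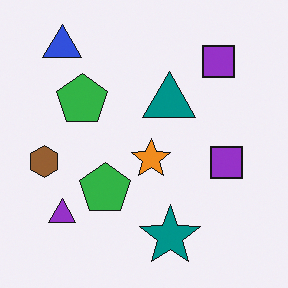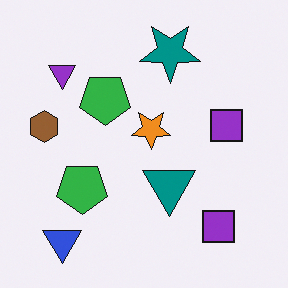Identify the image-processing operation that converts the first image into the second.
Flipped vertically (top ↔ bottom).

The blue triangle is in the top-left of the first image and the bottom-left of the second — shapes on opposite sides of the horizontal midline have swapped in a mirror flip.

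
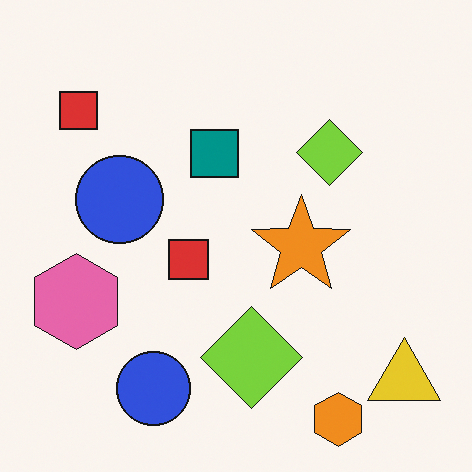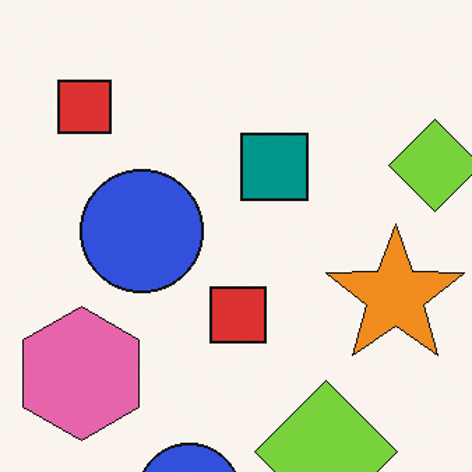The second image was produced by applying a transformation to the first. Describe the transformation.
The image was cropped to a modestly smaller region and rescaled.

The visible shapes are larger and the field of view is narrower; shapes near the original edges may be partly or wholly outside the frame — a crop-and-rescale.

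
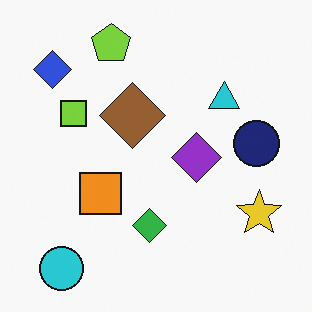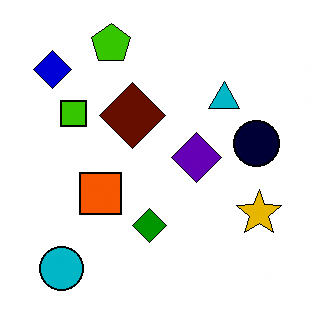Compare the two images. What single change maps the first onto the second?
The image was boosted in contrast.

Tones are pushed away from mid-grey across the whole image — a global contrast change.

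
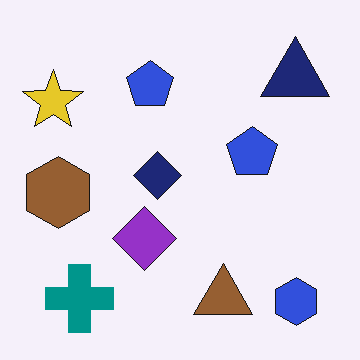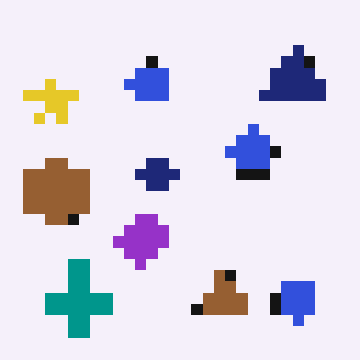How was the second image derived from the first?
This is the original image coarsely pixelated.

Shapes are reduced to large square blocks; fine edges and outlines are lost — a downscale-then-upscale (mosaic) effect.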